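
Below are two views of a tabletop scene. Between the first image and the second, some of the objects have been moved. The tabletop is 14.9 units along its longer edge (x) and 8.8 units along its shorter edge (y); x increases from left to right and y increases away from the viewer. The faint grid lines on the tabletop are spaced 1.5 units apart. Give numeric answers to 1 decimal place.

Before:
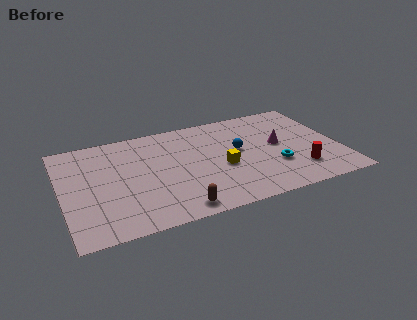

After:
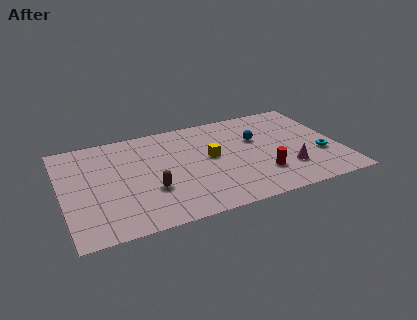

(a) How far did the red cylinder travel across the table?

2.0

The red cylinder was near (12.5, 2.1) before and (10.5, 2.4) after, so it travelled √(2.0² + 0.3²) ≈ 2.0 units.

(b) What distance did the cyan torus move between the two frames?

2.5

The cyan torus moved from about (11.3, 2.9) to (13.8, 3.1), a distance of √(2.5² + 0.2²) ≈ 2.5.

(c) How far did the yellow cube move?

1.2

The yellow cube was near (8.5, 3.7) before and (8.0, 4.8) after, so it travelled √(0.5² + 1.1²) ≈ 1.2 units.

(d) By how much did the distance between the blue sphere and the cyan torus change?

+1.4

The distance was about 2.7 in the first image and 4.1 in the second, so they moved 1.4 units further apart.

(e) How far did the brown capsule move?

2.3

The brown capsule moved from about (5.8, 1.0) to (4.6, 3.0), a distance of √(1.2² + 2.0²) ≈ 2.3.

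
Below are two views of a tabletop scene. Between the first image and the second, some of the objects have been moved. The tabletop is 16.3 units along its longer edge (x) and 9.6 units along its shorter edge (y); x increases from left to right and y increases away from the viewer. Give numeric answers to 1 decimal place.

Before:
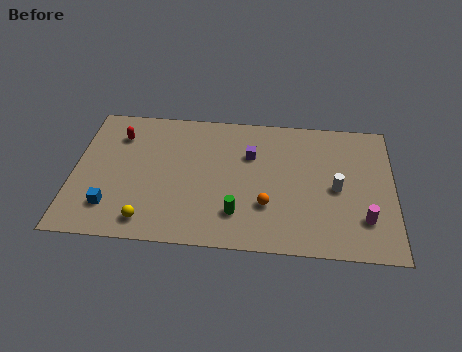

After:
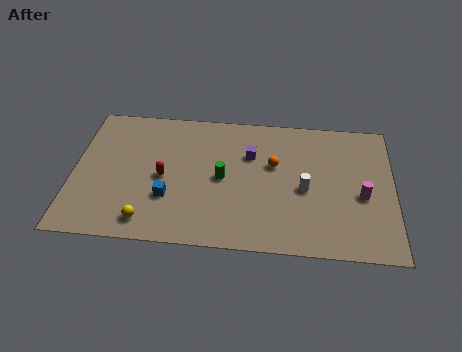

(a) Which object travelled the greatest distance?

the red capsule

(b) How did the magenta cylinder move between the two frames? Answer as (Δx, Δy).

(-0.1, 1.6)

From the two frames, the magenta cylinder sits at roughly (14.8, 2.5) before and (14.7, 4.1) after.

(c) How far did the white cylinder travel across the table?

1.6

From (13.4, 4.5) to (11.8, 4.3), the white cylinder covered √(1.6² + 0.2²) ≈ 1.6 units.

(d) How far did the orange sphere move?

2.9

The orange sphere moved from about (9.9, 3.0) to (10.2, 5.9), a distance of √(0.3² + 2.9²) ≈ 2.9.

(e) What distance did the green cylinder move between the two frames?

2.5

The green cylinder moved from about (8.4, 2.3) to (7.6, 4.7), a distance of √(0.8² + 2.4²) ≈ 2.5.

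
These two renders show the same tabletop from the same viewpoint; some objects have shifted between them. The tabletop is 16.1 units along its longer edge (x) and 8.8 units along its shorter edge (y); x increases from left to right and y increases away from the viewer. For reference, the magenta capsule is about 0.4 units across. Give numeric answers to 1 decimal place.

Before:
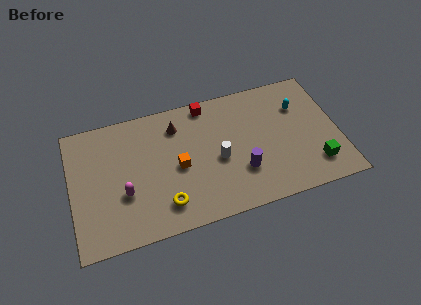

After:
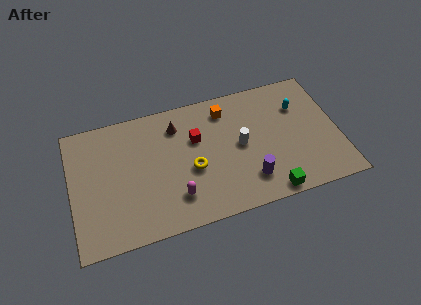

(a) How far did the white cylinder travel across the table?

1.5

The white cylinder moved from about (8.8, 3.9) to (10.2, 4.5), a distance of √(1.4² + 0.6²) ≈ 1.5.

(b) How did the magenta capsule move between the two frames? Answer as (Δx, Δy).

(3.0, -1.1)

The magenta capsule was at about (3.1, 3.2) and moved to about (6.1, 2.1).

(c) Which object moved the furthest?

the orange cube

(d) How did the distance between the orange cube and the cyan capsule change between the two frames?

-3.3

They were about 7.8 units apart before and 4.5 after — 3.3 units closer together.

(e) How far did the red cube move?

2.3

From (8.4, 7.9) to (7.6, 5.7), the red cube covered √(0.8² + 2.2²) ≈ 2.3 units.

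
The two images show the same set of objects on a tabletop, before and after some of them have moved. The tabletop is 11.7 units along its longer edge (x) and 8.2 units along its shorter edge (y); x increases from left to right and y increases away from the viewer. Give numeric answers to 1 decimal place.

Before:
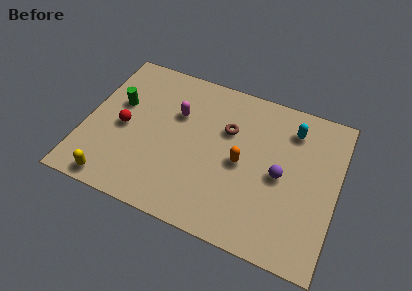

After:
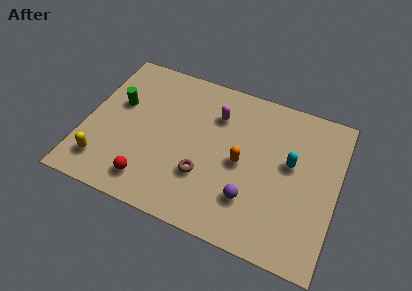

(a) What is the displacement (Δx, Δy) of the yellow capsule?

(-0.6, 0.8)

The yellow capsule started near (1.7, 0.8) and ended near (1.1, 1.6).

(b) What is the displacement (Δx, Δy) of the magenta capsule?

(1.8, 0.6)

The magenta capsule started near (4.1, 5.4) and ended near (5.9, 6.0).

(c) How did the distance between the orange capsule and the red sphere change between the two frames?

-0.8

They were about 5.5 units apart before and 4.7 after — 0.8 units closer together.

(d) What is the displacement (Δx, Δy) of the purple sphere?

(-1.2, -1.7)

The purple sphere was at about (9.1, 3.9) and moved to about (7.9, 2.2).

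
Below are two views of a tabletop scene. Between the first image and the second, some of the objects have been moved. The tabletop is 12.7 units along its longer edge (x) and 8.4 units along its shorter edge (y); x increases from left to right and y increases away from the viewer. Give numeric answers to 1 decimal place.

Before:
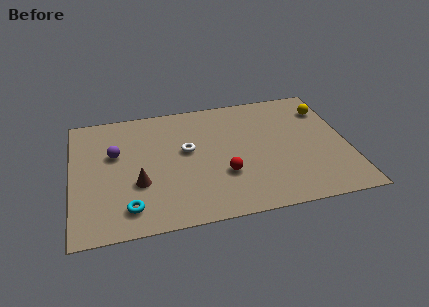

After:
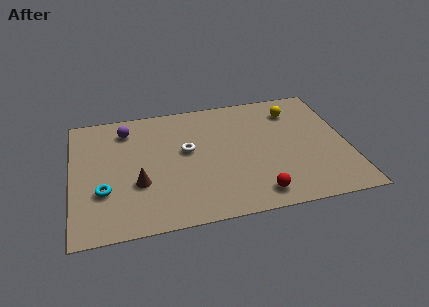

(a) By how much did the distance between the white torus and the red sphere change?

+2.1

Before: roughly 2.6 units apart; after: 4.7. That's 2.1 units further apart.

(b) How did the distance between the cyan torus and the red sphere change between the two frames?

+2.5

Before: roughly 4.6 units apart; after: 7.1. That's 2.5 units further apart.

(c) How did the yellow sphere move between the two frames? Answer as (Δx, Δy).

(-1.5, 0.2)

From the two frames, the yellow sphere sits at roughly (11.9, 6.4) before and (10.4, 6.6) after.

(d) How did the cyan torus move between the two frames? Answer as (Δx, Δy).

(-1.1, 1.3)

The cyan torus was at about (2.5, 1.5) and moved to about (1.4, 2.8).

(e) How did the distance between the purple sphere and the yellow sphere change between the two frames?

-2.2

Before: roughly 10.0 units apart; after: 7.8. That's 2.2 units closer together.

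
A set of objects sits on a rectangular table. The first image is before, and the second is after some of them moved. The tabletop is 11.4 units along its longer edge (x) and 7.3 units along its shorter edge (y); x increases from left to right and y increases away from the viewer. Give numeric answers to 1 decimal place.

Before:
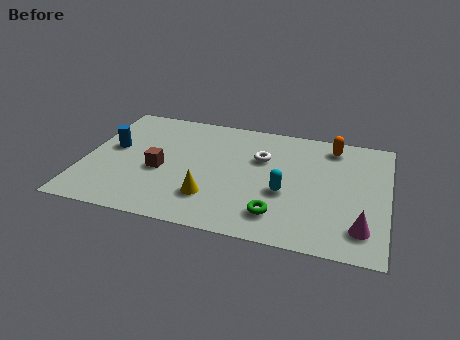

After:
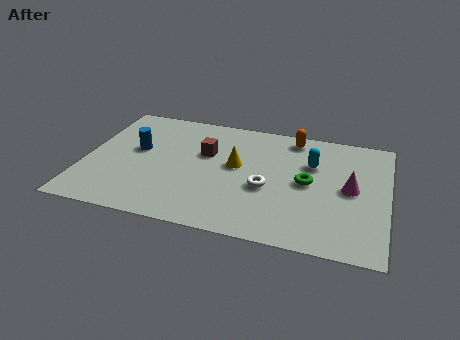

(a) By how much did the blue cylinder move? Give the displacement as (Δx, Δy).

(0.9, 0.1)

The blue cylinder was at about (1.0, 4.1) and moved to about (1.9, 4.2).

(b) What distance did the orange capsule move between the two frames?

1.5

The orange capsule moved from about (9.2, 6.2) to (7.7, 6.4), a distance of √(1.5² + 0.2²) ≈ 1.5.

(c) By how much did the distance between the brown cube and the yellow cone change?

-1.0

They were about 2.3 units apart before and 1.3 after — 1.0 units closer together.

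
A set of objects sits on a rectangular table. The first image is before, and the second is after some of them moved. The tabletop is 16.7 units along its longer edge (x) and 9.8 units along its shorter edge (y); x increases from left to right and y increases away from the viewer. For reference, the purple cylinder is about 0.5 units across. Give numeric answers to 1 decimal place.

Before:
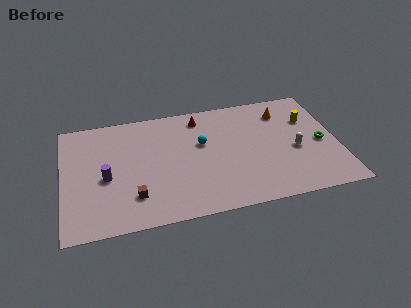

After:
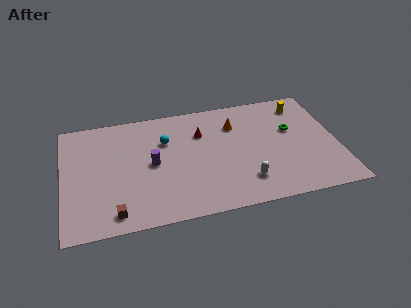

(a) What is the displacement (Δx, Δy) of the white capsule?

(-3.2, -2.0)

The white capsule started near (14.1, 4.2) and ended near (10.9, 2.2).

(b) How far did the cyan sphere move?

2.3

From (8.5, 6.0) to (6.3, 6.7), the cyan sphere covered √(2.2² + 0.7²) ≈ 2.3 units.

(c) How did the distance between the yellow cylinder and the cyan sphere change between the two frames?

+2.0

The distance was about 6.6 in the first image and 8.6 in the second, so they moved 2.0 units further apart.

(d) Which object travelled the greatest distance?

the white capsule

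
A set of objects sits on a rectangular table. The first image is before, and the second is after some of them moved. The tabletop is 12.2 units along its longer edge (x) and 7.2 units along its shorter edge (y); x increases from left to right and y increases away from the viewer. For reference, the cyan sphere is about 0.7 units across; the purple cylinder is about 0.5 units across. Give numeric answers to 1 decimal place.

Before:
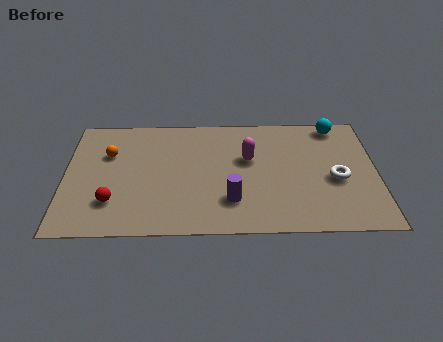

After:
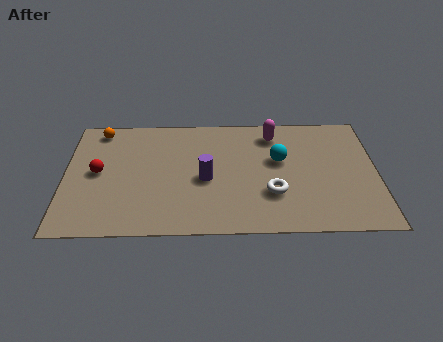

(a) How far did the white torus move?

2.6

The white torus moved from about (10.6, 3.1) to (8.1, 2.3), a distance of √(2.5² + 0.8²) ≈ 2.6.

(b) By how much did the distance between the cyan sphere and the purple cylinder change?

-3.1

Before: roughly 6.2 units apart; after: 3.1. That's 3.1 units closer together.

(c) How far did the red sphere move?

1.9

The red sphere was near (1.9, 1.9) before and (1.3, 3.7) after, so it travelled √(0.6² + 1.8²) ≈ 1.9 units.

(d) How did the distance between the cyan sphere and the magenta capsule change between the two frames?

-2.4

Before: roughly 4.0 units apart; after: 1.6. That's 2.4 units closer together.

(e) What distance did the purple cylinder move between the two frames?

1.6

From (6.5, 1.9) to (5.5, 3.2), the purple cylinder covered √(1.0² + 1.3²) ≈ 1.6 units.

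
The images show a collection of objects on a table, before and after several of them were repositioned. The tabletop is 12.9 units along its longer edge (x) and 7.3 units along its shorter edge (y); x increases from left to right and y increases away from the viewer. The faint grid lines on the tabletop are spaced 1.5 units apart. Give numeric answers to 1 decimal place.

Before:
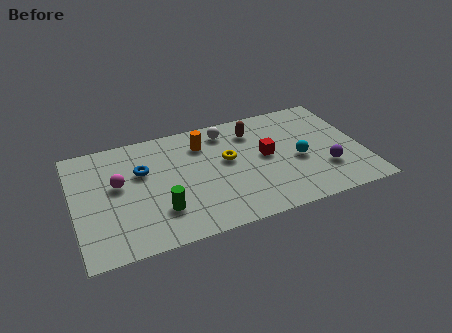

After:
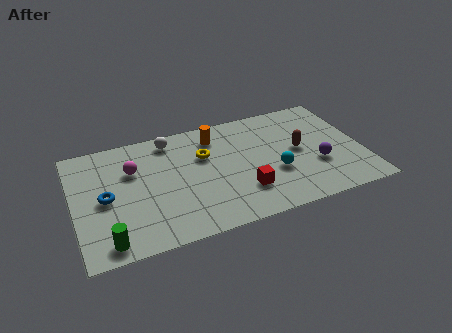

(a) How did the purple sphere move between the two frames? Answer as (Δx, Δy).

(-0.3, 0.4)

The purple sphere started near (11.1, 2.2) and ended near (10.8, 2.6).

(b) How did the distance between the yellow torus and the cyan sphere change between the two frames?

+0.4

They were about 3.3 units apart before and 3.7 after — 0.4 units further apart.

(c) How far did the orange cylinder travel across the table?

0.7

From (5.9, 5.6) to (6.5, 5.9), the orange cylinder covered √(0.6² + 0.3²) ≈ 0.7 units.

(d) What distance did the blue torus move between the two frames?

2.1

The blue torus moved from about (3.1, 4.7) to (1.4, 3.5), a distance of √(1.7² + 1.2²) ≈ 2.1.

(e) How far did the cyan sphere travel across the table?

1.2

The cyan sphere moved from about (10.0, 3.2) to (8.9, 2.7), a distance of √(1.1² + 0.5²) ≈ 1.2.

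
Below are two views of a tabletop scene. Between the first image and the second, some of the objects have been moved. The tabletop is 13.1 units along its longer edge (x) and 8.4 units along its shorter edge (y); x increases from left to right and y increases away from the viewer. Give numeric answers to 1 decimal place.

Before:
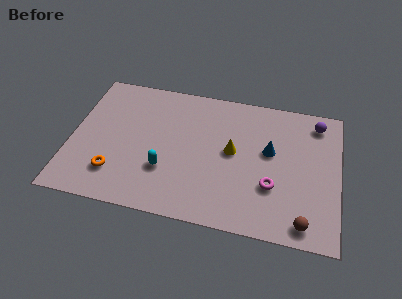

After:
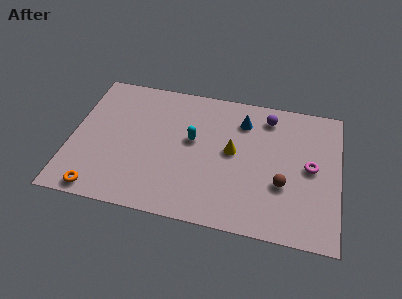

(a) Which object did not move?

the yellow cone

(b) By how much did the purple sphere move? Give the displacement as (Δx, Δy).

(-2.4, -0.1)

The purple sphere started near (11.9, 7.1) and ended near (9.5, 7.0).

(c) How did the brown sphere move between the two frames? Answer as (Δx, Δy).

(-1.1, 2.0)

The brown sphere was at about (11.5, 1.0) and moved to about (10.4, 3.0).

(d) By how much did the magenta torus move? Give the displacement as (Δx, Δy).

(1.8, 1.5)

The magenta torus was at about (9.9, 2.8) and moved to about (11.7, 4.3).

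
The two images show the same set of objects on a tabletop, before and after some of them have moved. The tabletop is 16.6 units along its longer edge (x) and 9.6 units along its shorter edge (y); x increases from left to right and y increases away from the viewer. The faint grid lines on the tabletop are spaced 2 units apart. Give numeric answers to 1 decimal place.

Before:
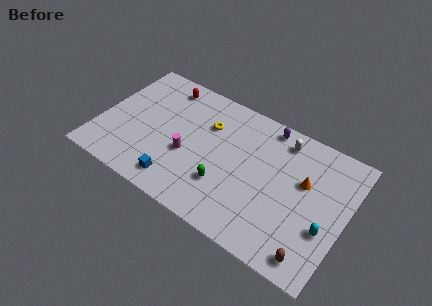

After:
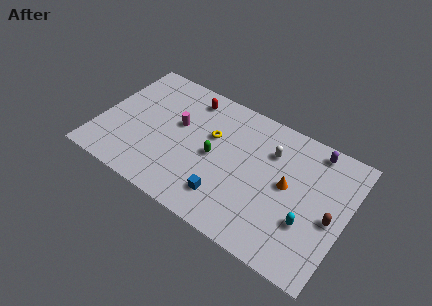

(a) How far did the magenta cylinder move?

2.1

The magenta cylinder moved from about (6.1, 3.8) to (5.1, 5.7), a distance of √(1.0² + 1.9²) ≈ 2.1.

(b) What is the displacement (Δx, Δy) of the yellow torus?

(0.4, -0.7)

From the two frames, the yellow torus sits at roughly (7.0, 6.7) before and (7.4, 6.0) after.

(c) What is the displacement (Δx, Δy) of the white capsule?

(-0.6, -1.2)

The white capsule started near (11.9, 8.1) and ended near (11.3, 6.9).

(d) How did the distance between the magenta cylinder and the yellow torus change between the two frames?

-0.7

The distance was about 3.0 in the first image and 2.3 in the second, so they moved 0.7 units closer together.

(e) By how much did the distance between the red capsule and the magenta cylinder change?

-2.6

The distance was about 5.0 in the first image and 2.4 in the second, so they moved 2.6 units closer together.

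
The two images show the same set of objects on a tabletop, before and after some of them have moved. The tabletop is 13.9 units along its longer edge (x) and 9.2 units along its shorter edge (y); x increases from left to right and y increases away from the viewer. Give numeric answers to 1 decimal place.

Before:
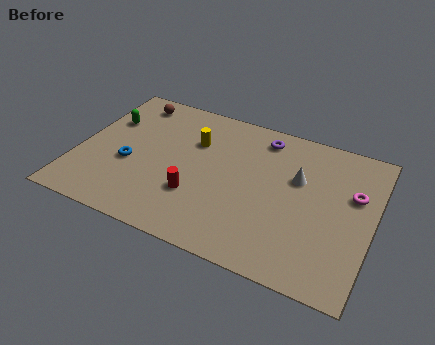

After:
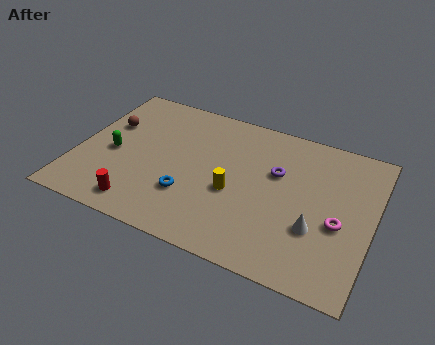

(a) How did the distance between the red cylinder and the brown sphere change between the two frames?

-1.2

They were about 6.3 units apart before and 5.1 after — 1.2 units closer together.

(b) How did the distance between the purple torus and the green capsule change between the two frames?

+0.3

They were about 7.5 units apart before and 7.8 after — 0.3 units further apart.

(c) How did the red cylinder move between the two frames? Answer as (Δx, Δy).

(-2.4, -1.6)

The red cylinder was at about (5.8, 2.9) and moved to about (3.4, 1.3).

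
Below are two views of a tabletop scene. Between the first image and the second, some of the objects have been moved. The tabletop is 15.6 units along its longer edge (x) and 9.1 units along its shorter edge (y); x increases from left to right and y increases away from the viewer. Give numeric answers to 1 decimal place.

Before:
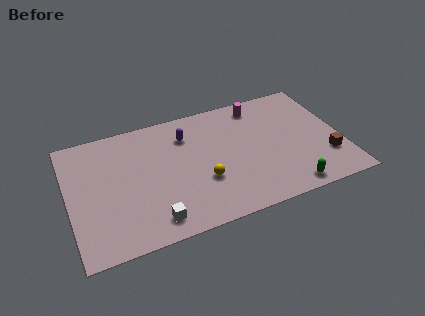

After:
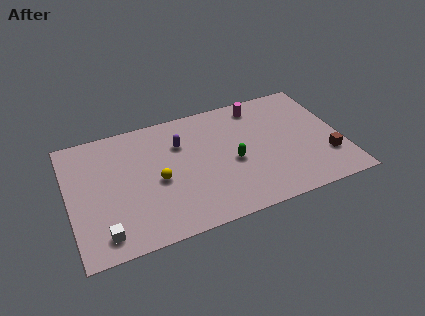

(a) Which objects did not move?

the brown cube and the magenta cylinder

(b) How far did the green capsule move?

4.2

The green capsule moved from about (12.2, 1.0) to (9.3, 4.0), a distance of √(2.9² + 3.0²) ≈ 4.2.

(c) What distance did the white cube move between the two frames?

2.8

From (4.5, 1.4) to (1.7, 1.4), the white cube covered √(2.8² + 0.0²) ≈ 2.8 units.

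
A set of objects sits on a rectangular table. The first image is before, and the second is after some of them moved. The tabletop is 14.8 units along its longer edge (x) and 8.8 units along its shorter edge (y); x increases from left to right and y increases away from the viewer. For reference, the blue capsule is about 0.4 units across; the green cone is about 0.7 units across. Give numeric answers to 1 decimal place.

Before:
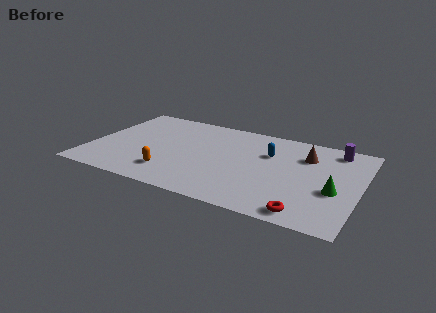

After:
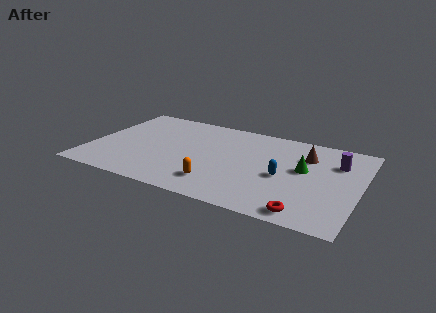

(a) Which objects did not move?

the brown cone and the red torus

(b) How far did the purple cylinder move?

1.3

The purple cylinder moved from about (13.2, 7.6) to (13.4, 6.3), a distance of √(0.2² + 1.3²) ≈ 1.3.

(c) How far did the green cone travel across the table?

2.3

From (13.5, 3.5) to (11.7, 5.0), the green cone covered √(1.8² + 1.5²) ≈ 2.3 units.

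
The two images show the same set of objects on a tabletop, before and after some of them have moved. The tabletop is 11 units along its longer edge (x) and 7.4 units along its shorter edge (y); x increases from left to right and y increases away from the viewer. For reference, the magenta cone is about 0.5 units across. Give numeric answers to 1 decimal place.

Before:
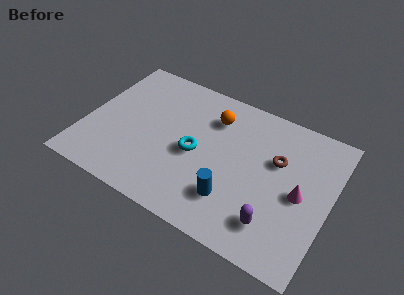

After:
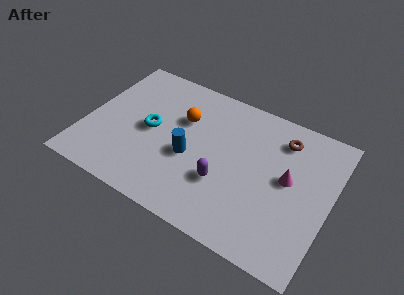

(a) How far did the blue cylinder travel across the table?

2.4

The blue cylinder was near (6.9, 1.9) before and (4.8, 3.1) after, so it travelled √(2.1² + 1.2²) ≈ 2.4 units.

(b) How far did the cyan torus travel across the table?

2.1

The cyan torus moved from about (5.0, 3.4) to (2.9, 3.7), a distance of √(2.1² + 0.3²) ≈ 2.1.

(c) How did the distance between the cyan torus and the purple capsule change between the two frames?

-0.5

They were about 4.2 units apart before and 3.7 after — 0.5 units closer together.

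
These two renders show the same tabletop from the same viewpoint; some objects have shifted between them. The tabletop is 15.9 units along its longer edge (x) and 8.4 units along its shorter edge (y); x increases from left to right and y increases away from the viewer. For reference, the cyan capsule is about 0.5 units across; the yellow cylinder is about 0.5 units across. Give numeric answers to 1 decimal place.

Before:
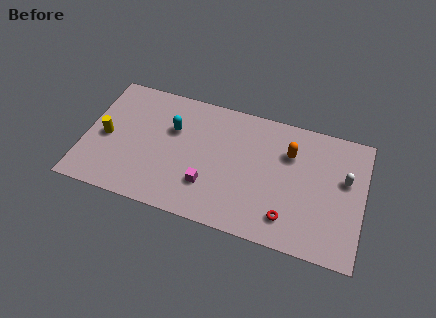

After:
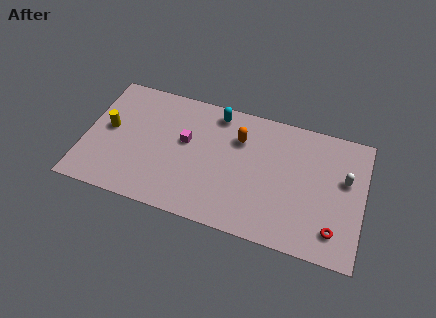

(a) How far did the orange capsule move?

2.9

From (11.6, 5.9) to (8.7, 6.0), the orange capsule covered √(2.9² + 0.1²) ≈ 2.9 units.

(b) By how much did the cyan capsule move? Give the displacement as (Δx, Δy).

(2.4, 1.8)

The cyan capsule was at about (4.9, 5.5) and moved to about (7.3, 7.3).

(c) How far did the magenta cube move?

2.9

From (7.2, 2.4) to (5.7, 4.9), the magenta cube covered √(1.5² + 2.5²) ≈ 2.9 units.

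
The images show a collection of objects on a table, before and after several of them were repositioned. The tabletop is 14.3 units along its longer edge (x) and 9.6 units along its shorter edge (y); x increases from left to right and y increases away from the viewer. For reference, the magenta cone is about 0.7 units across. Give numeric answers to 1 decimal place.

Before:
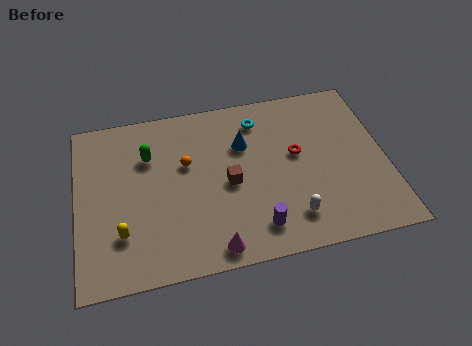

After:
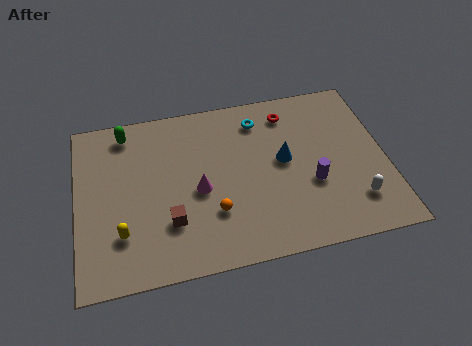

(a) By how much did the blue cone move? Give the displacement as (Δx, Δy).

(1.8, -1.3)

The blue cone started near (7.8, 6.5) and ended near (9.6, 5.2).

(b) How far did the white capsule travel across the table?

3.0

From (9.7, 1.9) to (12.7, 2.2), the white capsule covered √(3.0² + 0.3²) ≈ 3.0 units.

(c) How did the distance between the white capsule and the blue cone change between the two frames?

-0.7

Before: roughly 5.0 units apart; after: 4.3. That's 0.7 units closer together.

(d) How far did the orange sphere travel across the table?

3.2

From (5.1, 5.9) to (6.2, 2.9), the orange sphere covered √(1.1² + 3.0²) ≈ 3.2 units.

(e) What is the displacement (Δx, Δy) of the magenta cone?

(-0.5, 3.3)

The magenta cone started near (6.1, 1.0) and ended near (5.6, 4.3).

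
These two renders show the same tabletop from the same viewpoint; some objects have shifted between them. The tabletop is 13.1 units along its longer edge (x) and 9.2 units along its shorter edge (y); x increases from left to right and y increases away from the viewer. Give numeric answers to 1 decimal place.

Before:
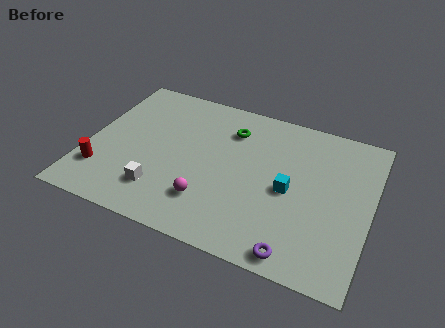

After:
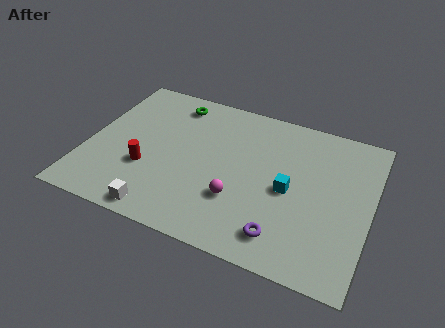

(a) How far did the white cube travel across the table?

1.2

The white cube moved from about (3.7, 2.1) to (3.9, 0.9), a distance of √(0.2² + 1.2²) ≈ 1.2.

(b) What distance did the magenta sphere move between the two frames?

1.4

From (5.9, 2.3) to (7.2, 2.9), the magenta sphere covered √(1.3² + 0.6²) ≈ 1.4 units.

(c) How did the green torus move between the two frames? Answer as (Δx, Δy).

(-2.8, 0.8)

The green torus started near (6.4, 7.0) and ended near (3.6, 7.8).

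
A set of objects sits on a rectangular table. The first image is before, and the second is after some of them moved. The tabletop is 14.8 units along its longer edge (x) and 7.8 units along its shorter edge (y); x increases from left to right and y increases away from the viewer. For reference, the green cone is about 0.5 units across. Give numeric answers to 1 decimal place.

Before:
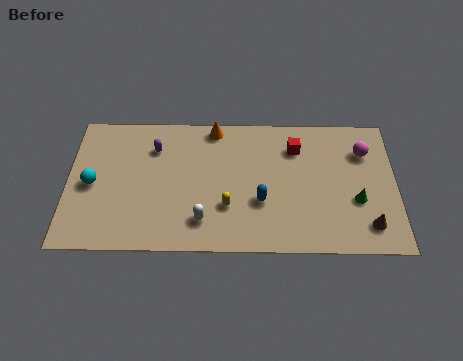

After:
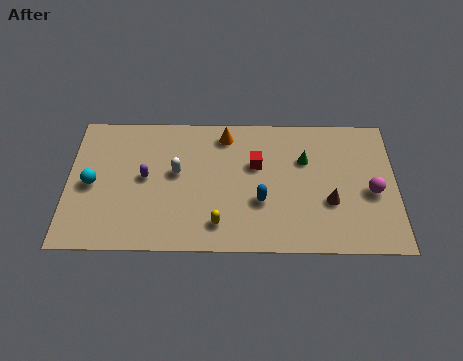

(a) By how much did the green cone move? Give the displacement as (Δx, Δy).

(-2.3, 2.3)

The green cone started near (13.0, 2.9) and ended near (10.7, 5.2).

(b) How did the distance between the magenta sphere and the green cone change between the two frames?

+0.7

Before: roughly 2.8 units apart; after: 3.5. That's 0.7 units further apart.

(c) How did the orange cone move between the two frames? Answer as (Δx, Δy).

(0.5, -0.4)

The orange cone was at about (6.6, 7.0) and moved to about (7.1, 6.6).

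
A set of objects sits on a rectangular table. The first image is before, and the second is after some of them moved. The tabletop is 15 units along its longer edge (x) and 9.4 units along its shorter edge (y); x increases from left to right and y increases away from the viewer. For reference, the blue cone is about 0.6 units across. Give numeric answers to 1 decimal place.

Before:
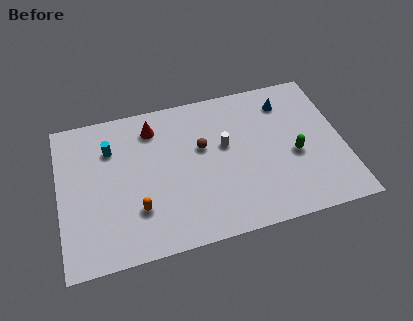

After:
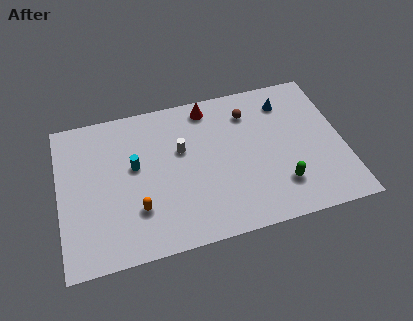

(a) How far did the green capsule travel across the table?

1.9

The green capsule was near (12.4, 4.0) before and (11.5, 2.3) after, so it travelled √(0.9² + 1.7²) ≈ 1.9 units.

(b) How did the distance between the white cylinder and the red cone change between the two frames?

-1.4

The distance was about 4.3 in the first image and 2.9 in the second, so they moved 1.4 units closer together.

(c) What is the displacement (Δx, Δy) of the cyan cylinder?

(1.2, -1.4)

The cyan cylinder started near (2.8, 6.8) and ended near (4.0, 5.4).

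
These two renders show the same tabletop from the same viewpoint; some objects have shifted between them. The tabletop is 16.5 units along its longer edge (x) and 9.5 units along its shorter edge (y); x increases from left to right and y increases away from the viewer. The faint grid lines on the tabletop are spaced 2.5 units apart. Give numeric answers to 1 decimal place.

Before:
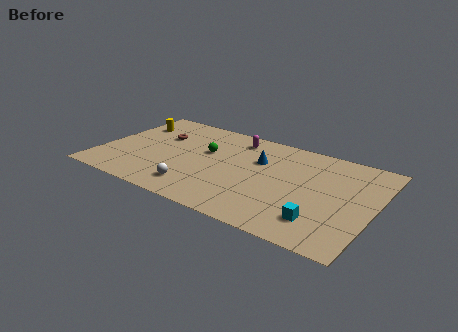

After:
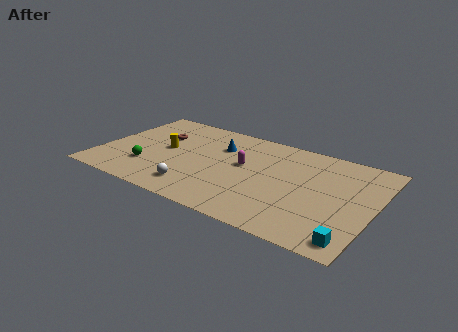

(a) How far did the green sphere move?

4.4

From (6.2, 5.8) to (3.1, 2.7), the green sphere covered √(3.1² + 3.1²) ≈ 4.4 units.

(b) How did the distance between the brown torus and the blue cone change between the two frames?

-2.5

Before: roughly 6.2 units apart; after: 3.7. That's 2.5 units closer together.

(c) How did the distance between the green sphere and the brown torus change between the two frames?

+0.6

They were about 3.0 units apart before and 3.6 after — 0.6 units further apart.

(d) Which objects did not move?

the brown torus and the white sphere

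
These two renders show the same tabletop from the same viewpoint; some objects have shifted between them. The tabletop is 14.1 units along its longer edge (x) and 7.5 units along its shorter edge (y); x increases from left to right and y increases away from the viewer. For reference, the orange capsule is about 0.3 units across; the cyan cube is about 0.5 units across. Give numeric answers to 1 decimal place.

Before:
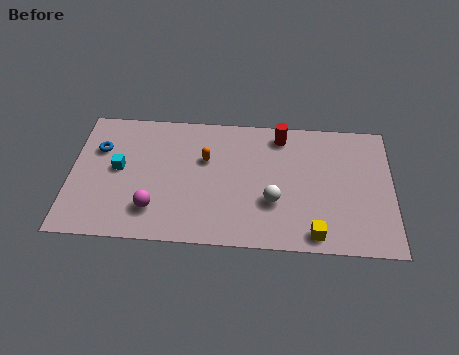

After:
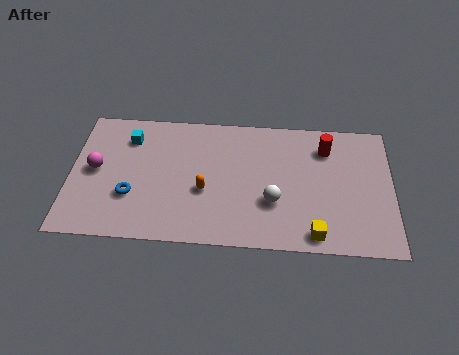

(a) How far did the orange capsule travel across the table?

1.8

The orange capsule was near (5.9, 4.8) before and (5.9, 3.0) after, so it travelled √(0.0² + 1.8²) ≈ 1.8 units.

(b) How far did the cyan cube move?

1.8

From (2.1, 4.0) to (2.5, 5.8), the cyan cube covered √(0.4² + 1.8²) ≈ 1.8 units.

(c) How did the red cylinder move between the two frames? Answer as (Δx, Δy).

(2.0, -0.6)

The red cylinder started near (9.2, 6.4) and ended near (11.2, 5.8).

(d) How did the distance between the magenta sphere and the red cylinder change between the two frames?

+3.1

The distance was about 7.2 in the first image and 10.3 in the second, so they moved 3.1 units further apart.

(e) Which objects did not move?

the white sphere and the yellow cube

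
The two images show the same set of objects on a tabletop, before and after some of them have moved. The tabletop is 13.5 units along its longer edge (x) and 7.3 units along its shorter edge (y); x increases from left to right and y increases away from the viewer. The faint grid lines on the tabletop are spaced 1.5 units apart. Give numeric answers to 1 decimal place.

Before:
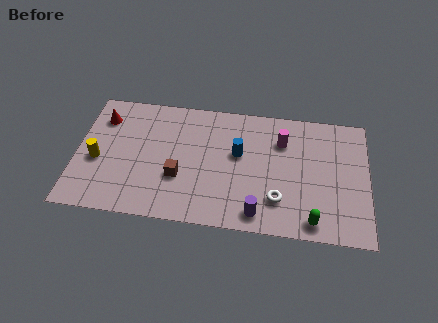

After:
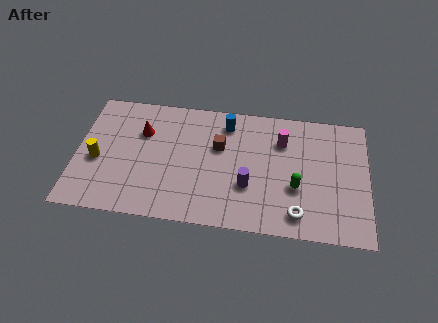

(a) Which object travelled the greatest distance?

the brown cube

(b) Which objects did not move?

the yellow cylinder and the magenta cylinder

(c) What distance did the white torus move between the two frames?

1.1

The white torus was near (9.4, 1.9) before and (10.3, 1.2) after, so it travelled √(0.9² + 0.7²) ≈ 1.1 units.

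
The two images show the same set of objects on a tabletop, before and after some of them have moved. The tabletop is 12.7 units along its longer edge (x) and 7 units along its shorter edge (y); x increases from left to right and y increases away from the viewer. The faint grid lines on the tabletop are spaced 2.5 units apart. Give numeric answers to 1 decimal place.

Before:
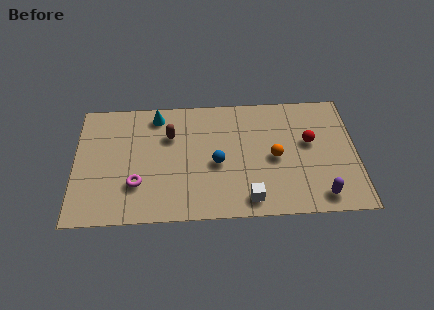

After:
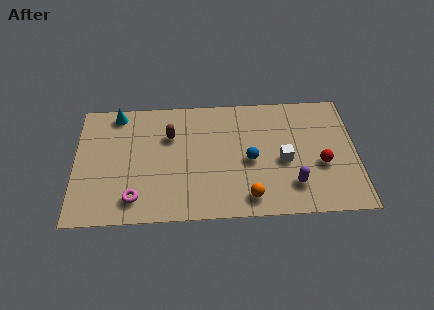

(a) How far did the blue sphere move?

1.5

The blue sphere moved from about (6.4, 3.1) to (7.9, 3.2), a distance of √(1.5² + 0.1²) ≈ 1.5.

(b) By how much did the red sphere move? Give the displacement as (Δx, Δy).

(0.5, -1.3)

The red sphere started near (10.6, 4.1) and ended near (11.1, 2.8).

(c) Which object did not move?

the brown capsule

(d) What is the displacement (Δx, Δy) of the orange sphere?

(-1.2, -2.2)

From the two frames, the orange sphere sits at roughly (9.0, 3.3) before and (7.8, 1.1) after.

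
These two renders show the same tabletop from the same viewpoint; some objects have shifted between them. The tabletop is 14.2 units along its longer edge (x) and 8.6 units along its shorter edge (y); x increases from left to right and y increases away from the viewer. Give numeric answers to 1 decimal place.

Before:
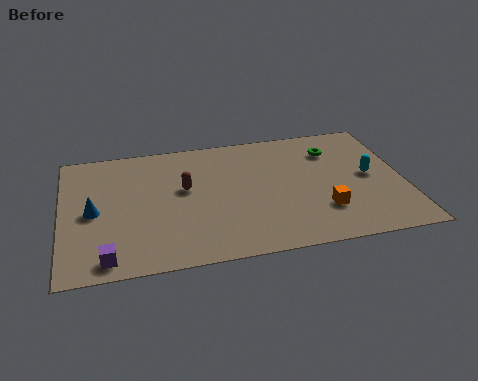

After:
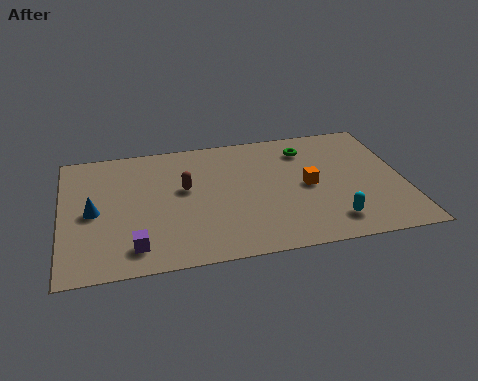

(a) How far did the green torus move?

1.1

The green torus was near (11.4, 6.5) before and (10.3, 6.8) after, so it travelled √(1.1² + 0.3²) ≈ 1.1 units.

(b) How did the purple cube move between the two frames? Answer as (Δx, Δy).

(1.1, 0.5)

The purple cube was at about (1.8, 1.0) and moved to about (2.9, 1.5).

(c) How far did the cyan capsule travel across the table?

3.3

The cyan capsule was near (12.8, 4.4) before and (11.0, 1.6) after, so it travelled √(1.8² + 2.8²) ≈ 3.3 units.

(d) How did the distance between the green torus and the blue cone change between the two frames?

-1.0

The distance was about 10.4 in the first image and 9.4 in the second, so they moved 1.0 units closer together.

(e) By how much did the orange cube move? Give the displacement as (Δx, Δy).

(-0.5, 1.8)

The orange cube started near (10.7, 2.4) and ended near (10.2, 4.2).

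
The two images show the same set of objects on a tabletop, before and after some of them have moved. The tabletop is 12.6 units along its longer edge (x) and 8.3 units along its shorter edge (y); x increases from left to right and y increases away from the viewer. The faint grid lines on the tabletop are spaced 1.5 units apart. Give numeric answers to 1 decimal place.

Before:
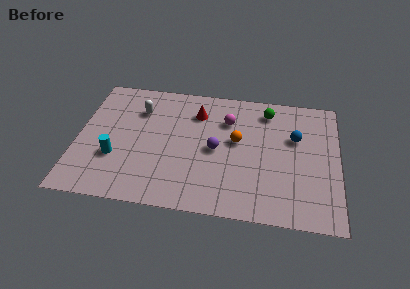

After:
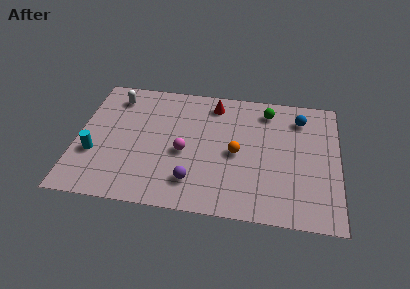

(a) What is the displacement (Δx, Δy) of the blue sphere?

(0.2, 1.3)

From the two frames, the blue sphere sits at roughly (10.5, 5.3) before and (10.7, 6.6) after.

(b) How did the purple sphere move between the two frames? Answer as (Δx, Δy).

(-1.0, -2.2)

From the two frames, the purple sphere sits at roughly (6.7, 4.0) before and (5.7, 1.8) after.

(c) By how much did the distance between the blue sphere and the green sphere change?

-0.5

The distance was about 2.1 in the first image and 1.6 in the second, so they moved 0.5 units closer together.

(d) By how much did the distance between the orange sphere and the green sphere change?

+0.7

They were about 2.6 units apart before and 3.3 after — 0.7 units further apart.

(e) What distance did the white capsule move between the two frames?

1.4

From (2.9, 6.1) to (1.7, 6.8), the white capsule covered √(1.2² + 0.7²) ≈ 1.4 units.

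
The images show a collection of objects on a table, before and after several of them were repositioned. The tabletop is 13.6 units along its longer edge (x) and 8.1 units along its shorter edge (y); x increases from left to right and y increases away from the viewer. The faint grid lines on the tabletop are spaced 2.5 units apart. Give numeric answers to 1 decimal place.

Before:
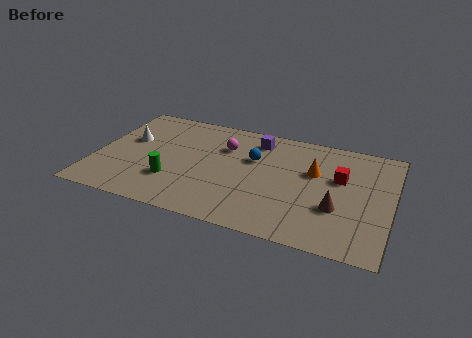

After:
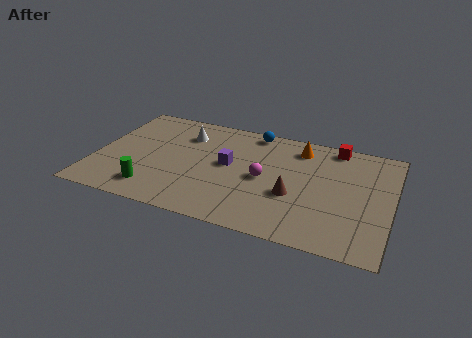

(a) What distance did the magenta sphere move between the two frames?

2.7

The magenta sphere moved from about (5.8, 5.7) to (7.8, 3.9), a distance of √(2.0² + 1.8²) ≈ 2.7.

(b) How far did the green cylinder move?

1.2

From (3.7, 2.4) to (2.9, 1.5), the green cylinder covered √(0.8² + 0.9²) ≈ 1.2 units.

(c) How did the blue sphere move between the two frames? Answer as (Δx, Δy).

(-0.2, 2.1)

From the two frames, the blue sphere sits at roughly (7.2, 5.2) before and (7.0, 7.3) after.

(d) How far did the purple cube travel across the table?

2.5

The purple cube was near (7.2, 6.7) before and (6.1, 4.4) after, so it travelled √(1.1² + 2.3²) ≈ 2.5 units.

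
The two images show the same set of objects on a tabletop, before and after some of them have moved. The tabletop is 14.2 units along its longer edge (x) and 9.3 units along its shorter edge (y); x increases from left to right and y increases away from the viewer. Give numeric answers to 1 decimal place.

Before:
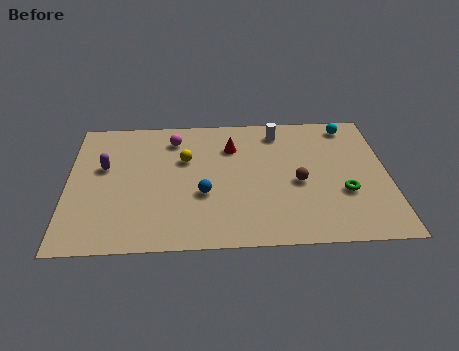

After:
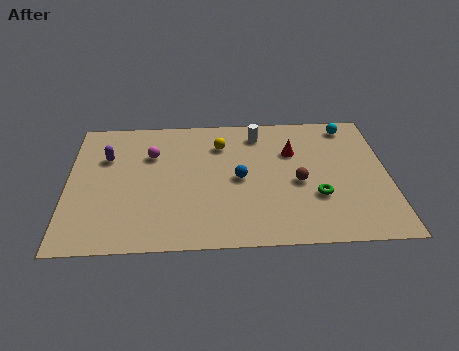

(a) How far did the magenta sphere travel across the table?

1.5

The magenta sphere moved from about (4.7, 7.5) to (3.7, 6.4), a distance of √(1.0² + 1.1²) ≈ 1.5.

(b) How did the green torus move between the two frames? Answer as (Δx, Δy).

(-1.2, -0.2)

The green torus was at about (12.2, 3.3) and moved to about (11.0, 3.1).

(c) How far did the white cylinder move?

0.9

The white cylinder moved from about (9.4, 7.8) to (8.5, 7.7), a distance of √(0.9² + 0.1²) ≈ 0.9.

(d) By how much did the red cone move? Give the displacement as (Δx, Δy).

(2.7, -0.5)

The red cone was at about (7.3, 6.8) and moved to about (10.0, 6.3).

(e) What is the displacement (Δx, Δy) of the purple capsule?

(0.1, 0.7)

The purple capsule was at about (1.6, 5.6) and moved to about (1.7, 6.3).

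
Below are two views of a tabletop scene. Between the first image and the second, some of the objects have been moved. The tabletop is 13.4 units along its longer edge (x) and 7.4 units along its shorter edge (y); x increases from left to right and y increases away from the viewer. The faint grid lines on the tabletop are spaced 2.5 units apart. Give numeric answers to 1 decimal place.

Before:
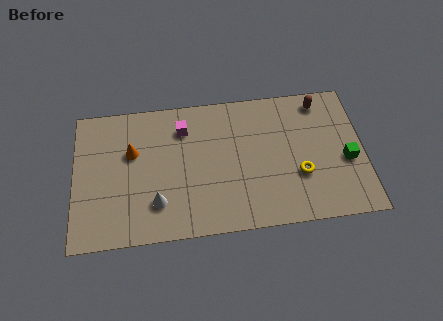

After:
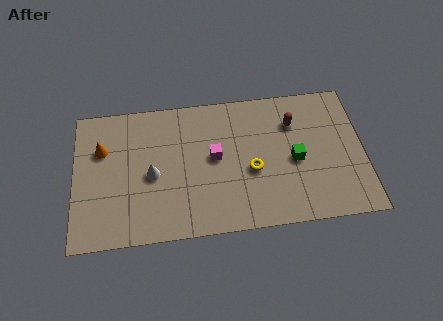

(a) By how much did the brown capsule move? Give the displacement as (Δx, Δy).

(-1.3, -1.0)

The brown capsule started near (11.5, 6.4) and ended near (10.2, 5.4).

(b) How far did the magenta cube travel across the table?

2.2

The magenta cube moved from about (5.1, 5.7) to (6.5, 4.0), a distance of √(1.4² + 1.7²) ≈ 2.2.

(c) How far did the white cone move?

1.5

From (3.8, 1.9) to (3.6, 3.4), the white cone covered √(0.2² + 1.5²) ≈ 1.5 units.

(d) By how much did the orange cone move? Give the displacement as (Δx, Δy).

(-1.4, 0.3)

The orange cone started near (2.7, 4.7) and ended near (1.3, 5.0).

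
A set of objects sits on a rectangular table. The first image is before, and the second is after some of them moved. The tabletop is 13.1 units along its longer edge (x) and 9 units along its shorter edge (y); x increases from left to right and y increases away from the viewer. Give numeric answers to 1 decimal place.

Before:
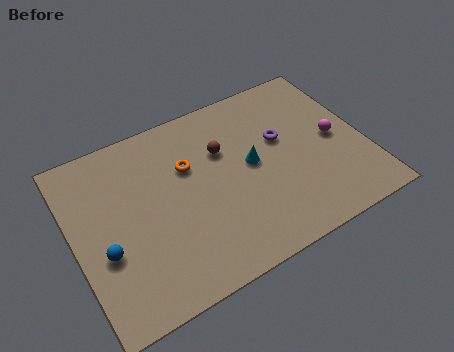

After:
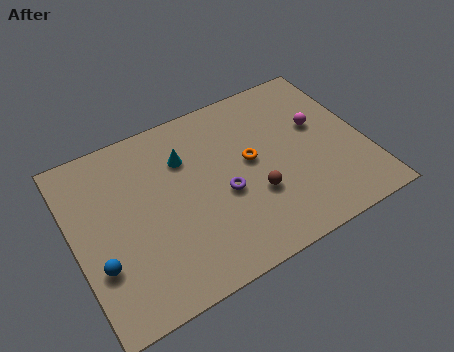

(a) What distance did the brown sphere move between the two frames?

3.1

The brown sphere was near (6.9, 6.0) before and (7.9, 3.1) after, so it travelled √(1.0² + 2.9²) ≈ 3.1 units.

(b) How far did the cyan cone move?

3.3

The cyan cone was near (8.0, 4.7) before and (5.2, 6.4) after, so it travelled √(2.8² + 1.7²) ≈ 3.3 units.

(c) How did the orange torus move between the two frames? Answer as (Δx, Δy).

(2.7, -1.0)

The orange torus was at about (5.3, 5.9) and moved to about (8.0, 4.9).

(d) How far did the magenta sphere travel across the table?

1.2

The magenta sphere moved from about (11.8, 4.4) to (11.2, 5.4), a distance of √(0.6² + 1.0²) ≈ 1.2.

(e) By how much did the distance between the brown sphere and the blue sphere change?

+0.7

Before: roughly 6.3 units apart; after: 7.0. That's 0.7 units further apart.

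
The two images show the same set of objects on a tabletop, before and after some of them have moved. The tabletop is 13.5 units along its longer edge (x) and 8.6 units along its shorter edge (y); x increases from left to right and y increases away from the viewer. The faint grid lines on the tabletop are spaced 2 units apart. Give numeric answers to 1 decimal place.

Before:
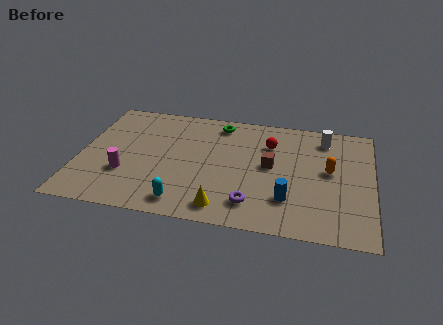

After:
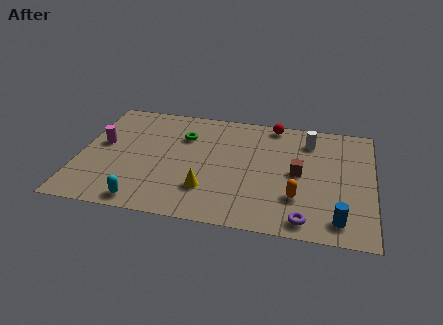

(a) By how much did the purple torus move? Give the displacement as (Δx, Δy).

(2.4, -0.7)

The purple torus started near (8.1, 1.7) and ended near (10.5, 1.0).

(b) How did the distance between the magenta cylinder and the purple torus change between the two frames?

+4.2

Before: roughly 6.0 units apart; after: 10.2. That's 4.2 units further apart.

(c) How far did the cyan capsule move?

1.8

The cyan capsule was near (5.0, 1.2) before and (3.2, 0.9) after, so it travelled √(1.8² + 0.3²) ≈ 1.8 units.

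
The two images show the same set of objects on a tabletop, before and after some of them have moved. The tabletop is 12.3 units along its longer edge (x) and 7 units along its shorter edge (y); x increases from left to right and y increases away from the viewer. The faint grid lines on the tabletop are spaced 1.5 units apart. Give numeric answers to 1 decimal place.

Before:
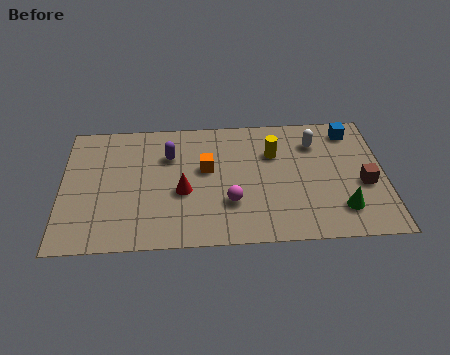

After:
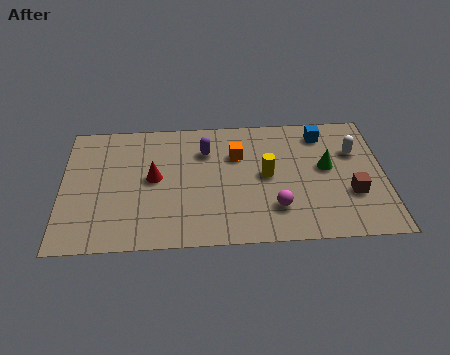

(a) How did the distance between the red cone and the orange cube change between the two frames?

+1.9

Before: roughly 1.5 units apart; after: 3.4. That's 1.9 units further apart.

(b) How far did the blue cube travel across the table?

1.1

From (11.1, 5.9) to (10.0, 5.8), the blue cube covered √(1.1² + 0.1²) ≈ 1.1 units.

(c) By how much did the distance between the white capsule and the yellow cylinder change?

+1.9

Before: roughly 1.7 units apart; after: 3.6. That's 1.9 units further apart.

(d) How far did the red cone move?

1.4

The red cone moved from about (4.6, 2.9) to (3.5, 3.7), a distance of √(1.1² + 0.8²) ≈ 1.4.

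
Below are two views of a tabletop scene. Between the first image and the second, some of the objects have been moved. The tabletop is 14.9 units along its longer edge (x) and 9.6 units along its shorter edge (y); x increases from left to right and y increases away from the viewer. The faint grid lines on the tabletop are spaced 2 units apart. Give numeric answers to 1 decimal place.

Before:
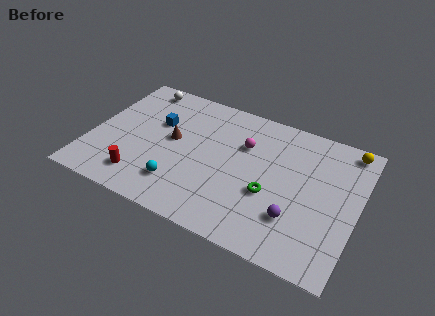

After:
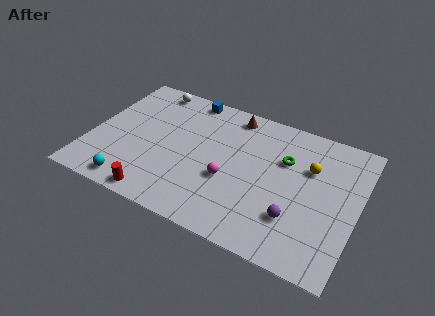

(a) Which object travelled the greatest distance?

the brown cone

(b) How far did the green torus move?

2.7

The green torus moved from about (10.2, 3.7) to (10.7, 6.4), a distance of √(0.5² + 2.7²) ≈ 2.7.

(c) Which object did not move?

the purple sphere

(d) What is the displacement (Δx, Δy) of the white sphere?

(0.6, 0.1)

From the two frames, the white sphere sits at roughly (2.1, 8.5) before and (2.7, 8.6) after.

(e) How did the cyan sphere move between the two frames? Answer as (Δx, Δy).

(-2.5, -1.1)

The cyan sphere was at about (5.3, 2.2) and moved to about (2.8, 1.1).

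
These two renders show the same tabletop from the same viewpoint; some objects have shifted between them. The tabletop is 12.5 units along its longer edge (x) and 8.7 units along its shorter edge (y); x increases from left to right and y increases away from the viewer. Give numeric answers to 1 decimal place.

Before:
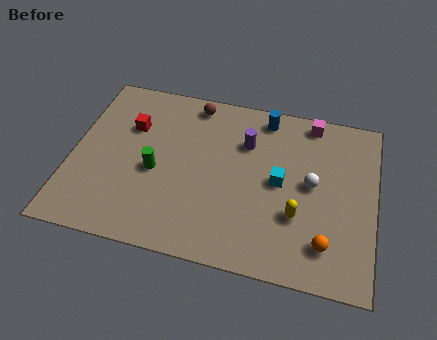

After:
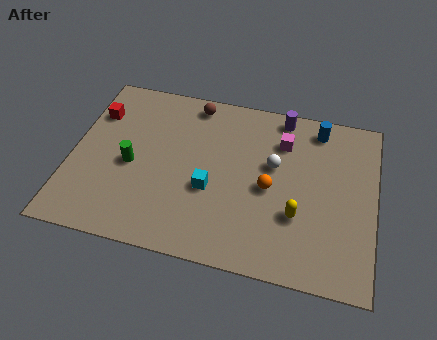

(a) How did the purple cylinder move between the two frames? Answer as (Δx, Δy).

(1.4, 1.7)

From the two frames, the purple cylinder sits at roughly (7.1, 6.1) before and (8.5, 7.8) after.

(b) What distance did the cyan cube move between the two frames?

3.0

The cyan cube moved from about (8.6, 4.4) to (5.8, 3.4), a distance of √(2.8² + 1.0²) ≈ 3.0.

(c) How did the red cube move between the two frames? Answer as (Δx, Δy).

(-1.5, 0.4)

The red cube was at about (2.3, 5.9) and moved to about (0.8, 6.3).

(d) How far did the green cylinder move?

1.0

The green cylinder moved from about (3.5, 3.8) to (2.5, 3.9), a distance of √(1.0² + 0.1²) ≈ 1.0.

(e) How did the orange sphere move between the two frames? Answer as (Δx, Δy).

(-2.4, 2.2)

The orange sphere was at about (10.6, 1.8) and moved to about (8.2, 4.0).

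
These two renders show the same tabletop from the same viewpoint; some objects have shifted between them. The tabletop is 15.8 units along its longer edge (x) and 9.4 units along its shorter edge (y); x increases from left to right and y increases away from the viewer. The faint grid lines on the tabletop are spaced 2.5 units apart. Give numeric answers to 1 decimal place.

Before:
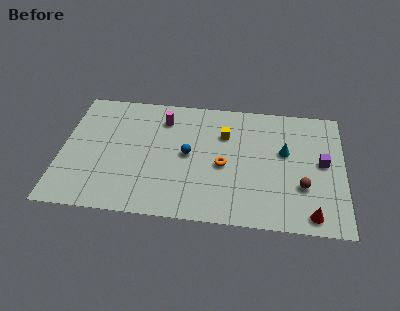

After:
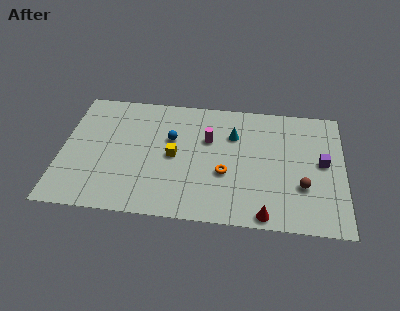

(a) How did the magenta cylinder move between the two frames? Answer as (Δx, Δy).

(2.6, -1.3)

From the two frames, the magenta cylinder sits at roughly (5.6, 7.4) before and (8.2, 6.1) after.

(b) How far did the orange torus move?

0.6

The orange torus moved from about (9.1, 4.2) to (9.2, 3.6), a distance of √(0.1² + 0.6²) ≈ 0.6.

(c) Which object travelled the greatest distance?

the yellow cube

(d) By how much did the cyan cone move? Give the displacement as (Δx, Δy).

(-2.9, 1.0)

The cyan cone was at about (12.5, 5.6) and moved to about (9.6, 6.6).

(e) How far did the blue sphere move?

1.5

The blue sphere was near (7.1, 4.8) before and (6.1, 5.9) after, so it travelled √(1.0² + 1.1²) ≈ 1.5 units.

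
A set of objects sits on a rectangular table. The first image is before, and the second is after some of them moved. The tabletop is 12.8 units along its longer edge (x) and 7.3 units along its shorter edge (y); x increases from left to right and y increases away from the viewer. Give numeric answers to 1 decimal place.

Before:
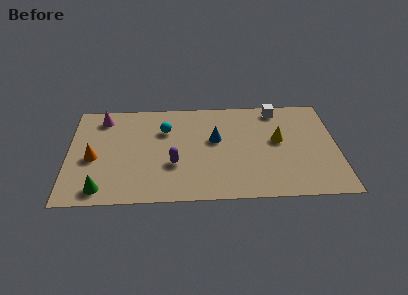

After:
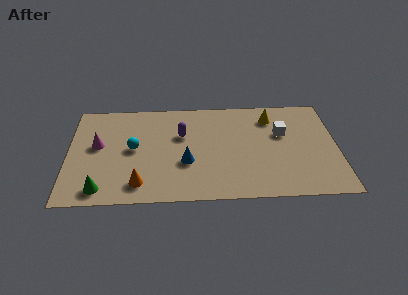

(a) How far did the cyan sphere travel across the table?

2.0

From (4.6, 5.1) to (3.1, 3.8), the cyan sphere covered √(1.5² + 1.3²) ≈ 2.0 units.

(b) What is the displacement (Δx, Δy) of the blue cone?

(-1.4, -1.6)

The blue cone started near (7.0, 4.3) and ended near (5.6, 2.7).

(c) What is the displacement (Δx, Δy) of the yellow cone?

(-0.3, 1.7)

The yellow cone started near (10.0, 4.1) and ended near (9.7, 5.8).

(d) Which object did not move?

the green cone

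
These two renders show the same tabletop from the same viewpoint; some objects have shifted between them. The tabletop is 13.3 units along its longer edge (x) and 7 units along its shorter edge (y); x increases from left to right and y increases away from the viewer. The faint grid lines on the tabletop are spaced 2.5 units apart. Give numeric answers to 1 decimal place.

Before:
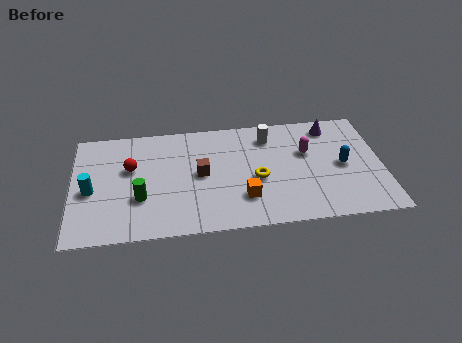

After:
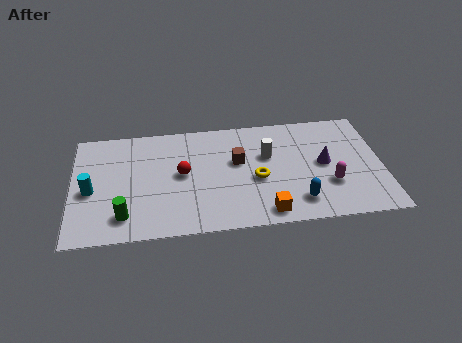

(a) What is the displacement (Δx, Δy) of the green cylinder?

(-0.7, -1.0)

The green cylinder started near (2.9, 2.4) and ended near (2.2, 1.4).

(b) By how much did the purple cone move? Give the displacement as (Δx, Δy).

(-0.4, -2.3)

The purple cone was at about (11.2, 5.9) and moved to about (10.8, 3.6).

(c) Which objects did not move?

the yellow torus and the cyan cylinder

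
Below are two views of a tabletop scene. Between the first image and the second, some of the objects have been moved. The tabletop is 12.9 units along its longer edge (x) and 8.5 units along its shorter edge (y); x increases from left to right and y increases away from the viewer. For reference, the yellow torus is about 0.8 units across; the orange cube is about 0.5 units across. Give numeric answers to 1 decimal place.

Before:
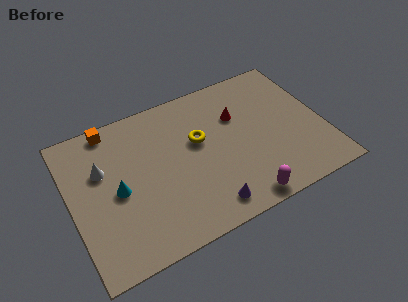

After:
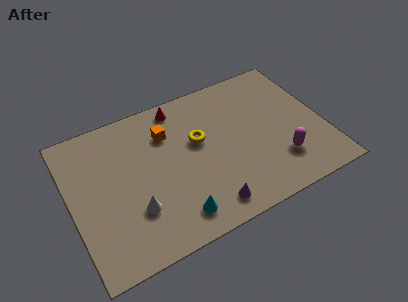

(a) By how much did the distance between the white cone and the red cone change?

-1.3

They were about 7.0 units apart before and 5.7 after — 1.3 units closer together.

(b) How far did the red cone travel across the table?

3.3

From (8.7, 5.7) to (5.9, 7.5), the red cone covered √(2.8² + 1.8²) ≈ 3.3 units.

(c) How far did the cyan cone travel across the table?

3.7

The cyan cone was near (2.3, 4.0) before and (4.9, 1.4) after, so it travelled √(2.6² + 2.6²) ≈ 3.7 units.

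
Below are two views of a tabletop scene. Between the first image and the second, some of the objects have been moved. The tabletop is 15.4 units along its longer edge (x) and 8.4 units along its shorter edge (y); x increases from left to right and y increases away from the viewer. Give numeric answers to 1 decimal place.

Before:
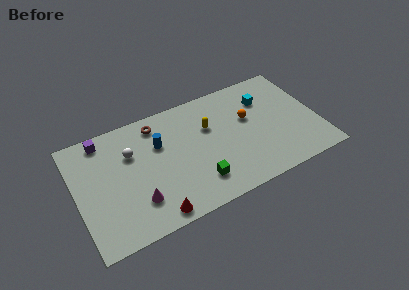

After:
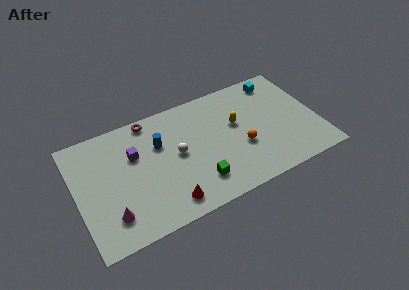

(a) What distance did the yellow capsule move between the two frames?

1.8

The yellow capsule moved from about (8.6, 5.5) to (10.3, 5.0), a distance of √(1.7² + 0.5²) ≈ 1.8.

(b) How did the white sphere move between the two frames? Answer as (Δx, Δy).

(2.8, -1.3)

The white sphere started near (3.6, 5.7) and ended near (6.4, 4.4).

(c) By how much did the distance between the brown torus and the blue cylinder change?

+0.5

The distance was about 1.5 in the first image and 2.0 in the second, so they moved 0.5 units further apart.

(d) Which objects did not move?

the green cube and the blue cylinder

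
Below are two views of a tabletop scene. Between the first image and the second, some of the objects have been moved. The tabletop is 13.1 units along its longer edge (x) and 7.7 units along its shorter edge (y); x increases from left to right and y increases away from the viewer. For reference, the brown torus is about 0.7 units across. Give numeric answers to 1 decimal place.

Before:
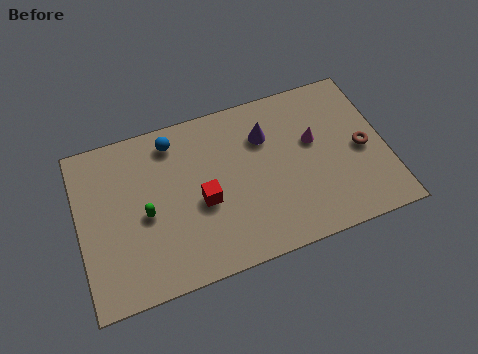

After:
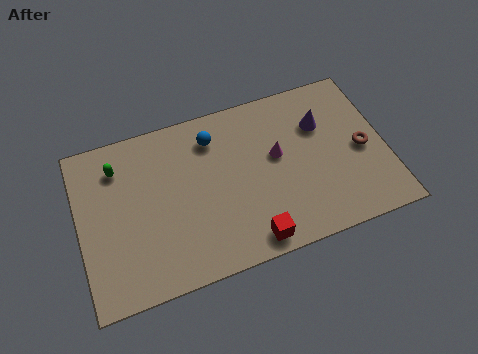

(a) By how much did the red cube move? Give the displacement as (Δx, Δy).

(1.8, -2.4)

From the two frames, the red cube sits at roughly (5.2, 3.3) before and (7.0, 0.9) after.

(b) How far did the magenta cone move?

1.6

The magenta cone moved from about (10.1, 4.6) to (8.5, 4.4), a distance of √(1.6² + 0.2²) ≈ 1.6.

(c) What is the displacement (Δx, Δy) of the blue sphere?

(1.7, -0.4)

The blue sphere started near (4.2, 6.5) and ended near (5.9, 6.1).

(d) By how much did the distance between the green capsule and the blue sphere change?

+0.8

They were about 3.3 units apart before and 4.1 after — 0.8 units further apart.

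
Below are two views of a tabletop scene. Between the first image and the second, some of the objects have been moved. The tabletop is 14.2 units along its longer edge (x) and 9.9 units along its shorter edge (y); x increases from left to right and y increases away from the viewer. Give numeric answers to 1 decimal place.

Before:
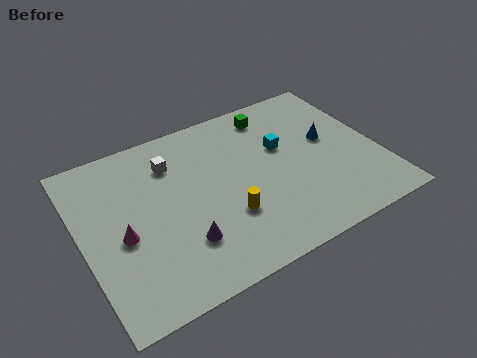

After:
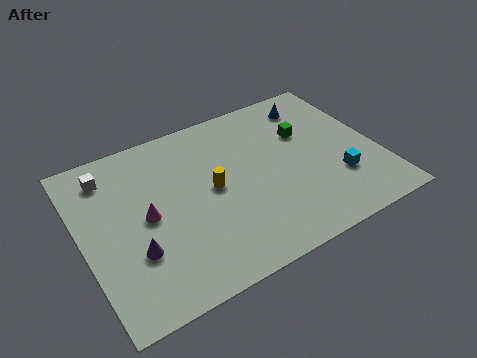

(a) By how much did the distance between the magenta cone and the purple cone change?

-1.2

They were about 3.1 units apart before and 1.9 after — 1.2 units closer together.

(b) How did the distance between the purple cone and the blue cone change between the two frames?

+2.6

They were about 8.1 units apart before and 10.7 after — 2.6 units further apart.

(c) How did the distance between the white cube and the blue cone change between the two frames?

+2.5

Before: roughly 7.6 units apart; after: 10.1. That's 2.5 units further apart.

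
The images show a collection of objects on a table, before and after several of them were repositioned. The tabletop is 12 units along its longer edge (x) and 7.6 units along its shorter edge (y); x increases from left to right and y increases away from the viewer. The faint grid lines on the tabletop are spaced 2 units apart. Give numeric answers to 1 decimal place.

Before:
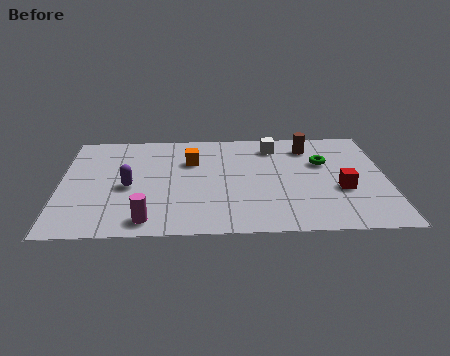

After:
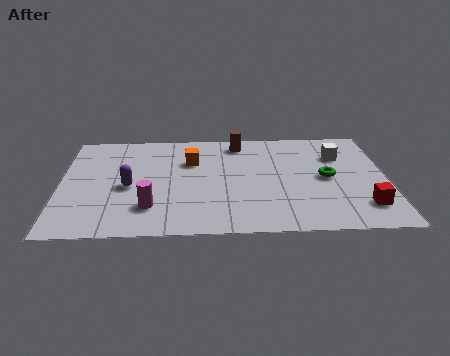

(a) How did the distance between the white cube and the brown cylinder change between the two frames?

+2.6

The distance was about 1.3 in the first image and 3.9 in the second, so they moved 2.6 units further apart.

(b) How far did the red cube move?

1.4

The red cube moved from about (10.3, 2.9) to (11.1, 1.7), a distance of √(0.8² + 1.2²) ≈ 1.4.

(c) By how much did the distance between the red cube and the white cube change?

-0.3

The distance was about 4.1 in the first image and 3.8 in the second, so they moved 0.3 units closer together.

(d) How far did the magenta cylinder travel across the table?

0.9

The magenta cylinder was near (3.2, 1.0) before and (3.3, 1.9) after, so it travelled √(0.1² + 0.9²) ≈ 0.9 units.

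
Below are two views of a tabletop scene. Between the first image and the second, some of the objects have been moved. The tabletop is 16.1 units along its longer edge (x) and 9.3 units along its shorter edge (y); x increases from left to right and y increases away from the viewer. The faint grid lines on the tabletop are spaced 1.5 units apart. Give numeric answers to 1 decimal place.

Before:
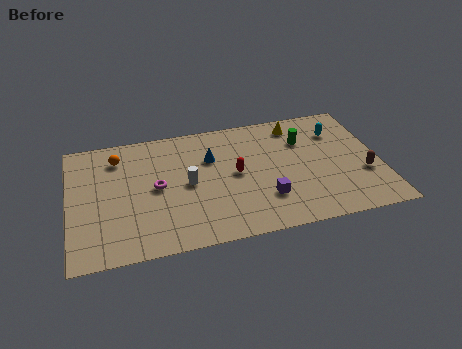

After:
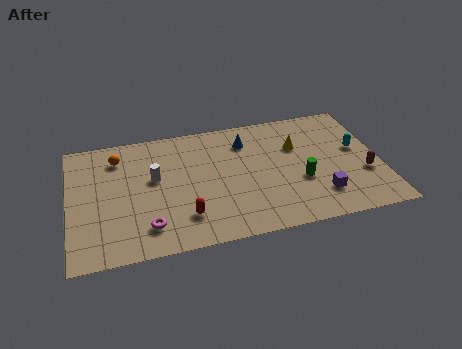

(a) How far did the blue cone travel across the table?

2.1

The blue cone was near (7.4, 6.3) before and (9.3, 7.2) after, so it travelled √(1.9² + 0.9²) ≈ 2.1 units.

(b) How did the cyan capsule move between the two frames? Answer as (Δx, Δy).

(0.9, -1.6)

The cyan capsule started near (14.1, 6.9) and ended near (15.0, 5.3).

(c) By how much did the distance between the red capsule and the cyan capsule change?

+3.8

They were about 5.9 units apart before and 9.7 after — 3.8 units further apart.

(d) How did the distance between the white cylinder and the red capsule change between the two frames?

+1.0

The distance was about 2.5 in the first image and 3.5 in the second, so they moved 1.0 units further apart.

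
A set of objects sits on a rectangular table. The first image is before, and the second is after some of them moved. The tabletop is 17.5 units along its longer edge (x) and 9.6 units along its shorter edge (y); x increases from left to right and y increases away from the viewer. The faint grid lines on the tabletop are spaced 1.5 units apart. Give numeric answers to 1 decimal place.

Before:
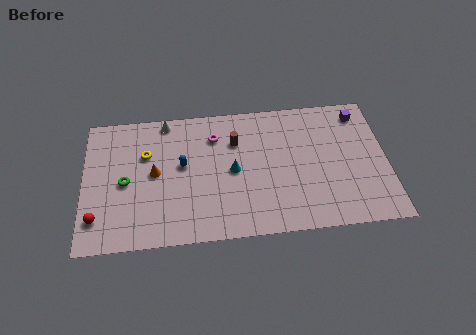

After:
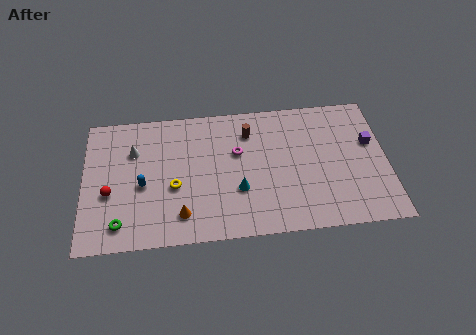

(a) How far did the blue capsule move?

2.6

From (5.7, 5.4) to (3.4, 4.2), the blue capsule covered √(2.3² + 1.2²) ≈ 2.6 units.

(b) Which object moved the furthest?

the orange cone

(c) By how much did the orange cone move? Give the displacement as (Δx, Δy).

(1.5, -3.1)

From the two frames, the orange cone sits at roughly (4.1, 5.0) before and (5.6, 1.9) after.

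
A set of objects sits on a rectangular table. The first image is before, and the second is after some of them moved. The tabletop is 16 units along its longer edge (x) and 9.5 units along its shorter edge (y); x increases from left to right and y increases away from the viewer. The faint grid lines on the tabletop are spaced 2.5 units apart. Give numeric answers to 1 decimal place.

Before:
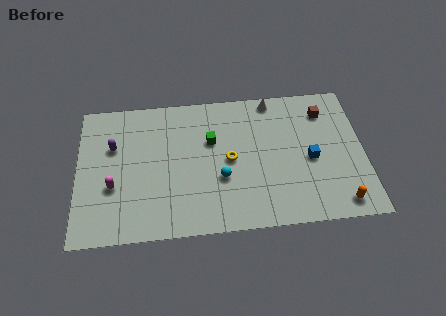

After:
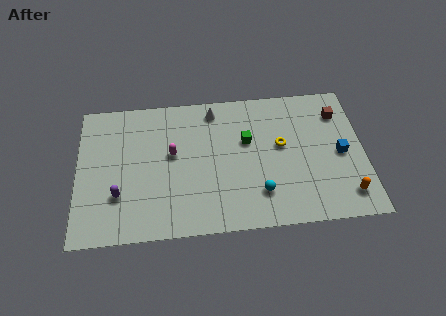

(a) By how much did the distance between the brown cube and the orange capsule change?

-0.7

Before: roughly 6.3 units apart; after: 5.6. That's 0.7 units closer together.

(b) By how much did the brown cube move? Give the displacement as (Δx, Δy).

(0.8, -0.2)

The brown cube started near (13.9, 7.5) and ended near (14.7, 7.3).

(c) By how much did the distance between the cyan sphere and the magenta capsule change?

-0.3

Before: roughly 6.0 units apart; after: 5.7. That's 0.3 units closer together.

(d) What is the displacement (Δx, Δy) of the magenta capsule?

(3.3, 1.9)

The magenta capsule was at about (2.0, 3.5) and moved to about (5.3, 5.4).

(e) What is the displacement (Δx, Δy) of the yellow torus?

(2.9, 0.7)

The yellow torus was at about (8.5, 4.7) and moved to about (11.4, 5.4).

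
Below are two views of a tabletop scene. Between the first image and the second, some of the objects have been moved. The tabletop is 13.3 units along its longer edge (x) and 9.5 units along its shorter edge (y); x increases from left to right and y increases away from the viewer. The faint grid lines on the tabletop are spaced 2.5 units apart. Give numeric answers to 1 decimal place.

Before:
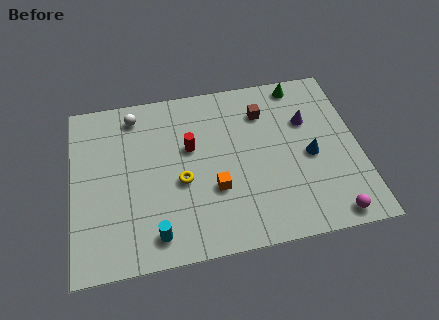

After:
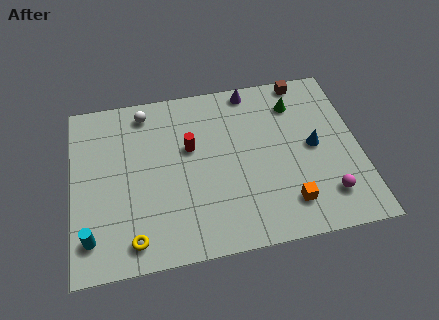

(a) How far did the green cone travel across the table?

1.1

The green cone moved from about (10.8, 8.5) to (10.5, 7.4), a distance of √(0.3² + 1.1²) ≈ 1.1.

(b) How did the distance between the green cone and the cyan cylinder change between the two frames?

+1.2

Before: roughly 10.0 units apart; after: 11.2. That's 1.2 units further apart.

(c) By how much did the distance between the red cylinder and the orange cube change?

+3.1

The distance was about 2.7 in the first image and 5.8 in the second, so they moved 3.1 units further apart.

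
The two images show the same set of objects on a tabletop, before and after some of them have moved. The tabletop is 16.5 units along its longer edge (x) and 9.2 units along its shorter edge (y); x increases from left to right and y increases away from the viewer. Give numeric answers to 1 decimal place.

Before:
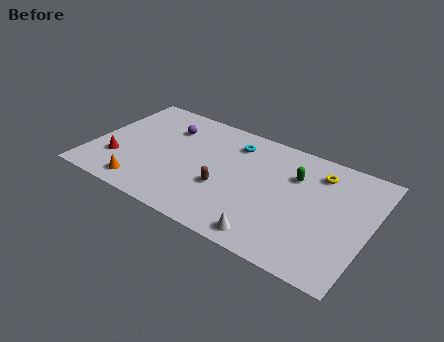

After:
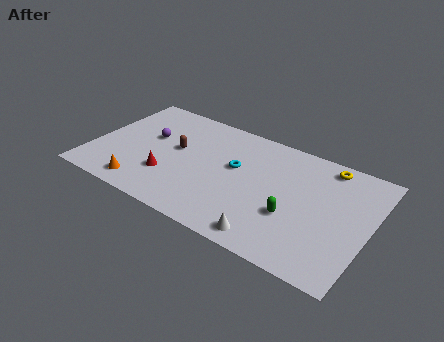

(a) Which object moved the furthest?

the brown capsule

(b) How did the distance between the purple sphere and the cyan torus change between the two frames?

+1.3

They were about 4.0 units apart before and 5.3 after — 1.3 units further apart.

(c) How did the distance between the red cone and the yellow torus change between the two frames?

-2.1

They were about 12.4 units apart before and 10.3 after — 2.1 units closer together.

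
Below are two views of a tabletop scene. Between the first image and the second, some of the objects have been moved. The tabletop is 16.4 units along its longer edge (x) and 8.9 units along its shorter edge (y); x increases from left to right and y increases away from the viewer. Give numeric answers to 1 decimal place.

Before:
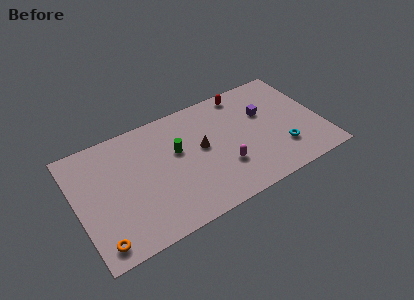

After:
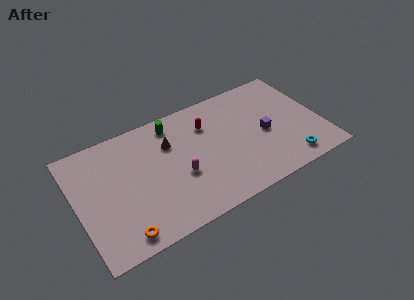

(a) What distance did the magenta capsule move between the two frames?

3.0

The magenta capsule was near (9.6, 2.8) before and (6.7, 3.5) after, so it travelled √(2.9² + 0.7²) ≈ 3.0 units.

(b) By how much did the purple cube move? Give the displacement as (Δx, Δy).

(-0.2, -1.6)

From the two frames, the purple cube sits at roughly (12.8, 5.7) before and (12.6, 4.1) after.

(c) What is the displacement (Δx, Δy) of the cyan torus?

(0.3, -1.1)

From the two frames, the cyan torus sits at roughly (13.5, 2.4) before and (13.8, 1.3) after.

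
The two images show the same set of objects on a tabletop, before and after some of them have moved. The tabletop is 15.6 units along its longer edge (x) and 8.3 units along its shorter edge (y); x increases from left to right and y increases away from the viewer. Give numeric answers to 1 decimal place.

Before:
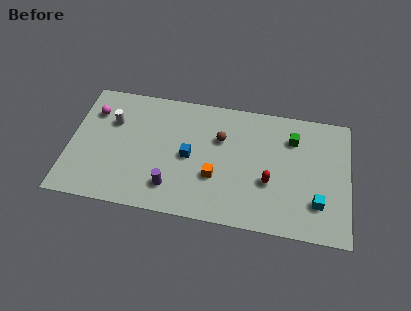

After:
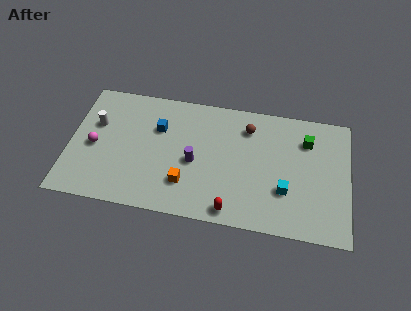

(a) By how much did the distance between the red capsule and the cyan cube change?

+0.6

The distance was about 2.8 in the first image and 3.4 in the second, so they moved 0.6 units further apart.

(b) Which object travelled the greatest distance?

the red capsule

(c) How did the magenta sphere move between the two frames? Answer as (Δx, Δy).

(0.2, -2.3)

The magenta sphere was at about (1.2, 6.1) and moved to about (1.4, 3.8).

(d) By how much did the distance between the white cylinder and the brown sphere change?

+2.5

They were about 6.1 units apart before and 8.6 after — 2.5 units further apart.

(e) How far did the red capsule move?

3.0

The red capsule was near (11.2, 3.1) before and (9.2, 0.9) after, so it travelled √(2.0² + 2.2²) ≈ 3.0 units.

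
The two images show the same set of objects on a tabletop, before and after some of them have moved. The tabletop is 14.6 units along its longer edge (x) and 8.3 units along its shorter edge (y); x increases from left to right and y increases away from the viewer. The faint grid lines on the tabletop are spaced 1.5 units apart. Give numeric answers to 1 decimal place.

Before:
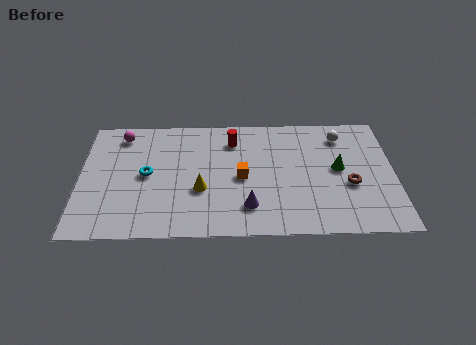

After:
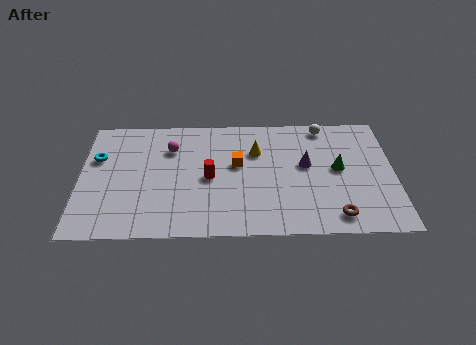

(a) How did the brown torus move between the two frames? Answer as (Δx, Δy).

(-0.7, -2.1)

The brown torus was at about (12.5, 3.3) and moved to about (11.8, 1.2).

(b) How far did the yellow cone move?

3.7

From (5.6, 3.1) to (8.2, 5.7), the yellow cone covered √(2.6² + 2.6²) ≈ 3.7 units.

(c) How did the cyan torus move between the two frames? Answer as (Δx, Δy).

(-2.3, 1.2)

From the two frames, the cyan torus sits at roughly (3.1, 4.2) before and (0.8, 5.4) after.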